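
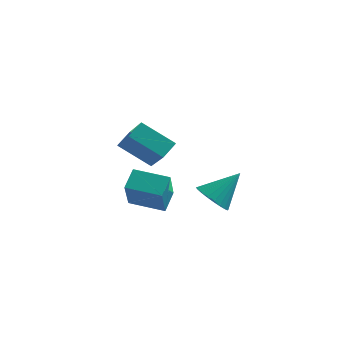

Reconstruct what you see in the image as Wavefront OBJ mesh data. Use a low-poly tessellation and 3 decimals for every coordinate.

v 2.423 -0.003 -4.015
v 3.098 -0.062 -4.545
v 3.397 0.803 -2.865
v 2.966 0.232 -4.64
v 2.751 0.49 -4.639
v 2.487 0.673 -4.543
v 2.213 0.753 -4.367
v 1.97 0.718 -4.138
v 1.797 0.573 -3.889
v 1.719 0.341 -3.66
v 1.748 0.056 -3.485
v 1.88 -0.238 -3.391
v 2.094 -0.496 -3.392
v 2.359 -0.679 -3.488
v 2.633 -0.759 -3.664
v 2.875 -0.724 -3.893
v 3.049 -0.579 -4.142
v 3.127 -0.347 -4.371
v -0.841 -2.343 0.107
v -0.062 -3.59 1.491
v -0.509 -1.678 0.519
v 0.27 -2.925 1.904
v 0.53 -2.475 -0.784
v 1.309 -3.722 0.601
v 0.862 -1.81 -0.371
v 1.641 -3.057 1.013
v -0.62 -2.192 -2.375
v -0.493 -1.31 -1.86
v -0.704 -1.303 -3.879
v -0.576 -0.42 -3.364
v 0.916 -2.32 -2.536
v 1.044 -1.437 -2.021
v 0.833 -1.43 -4.04
v 0.96 -0.548 -3.525
f 2 1 4
f 2 4 3
f 4 1 5
f 4 5 3
f 5 1 6
f 5 6 3
f 6 1 7
f 6 7 3
f 7 1 8
f 7 8 3
f 8 1 9
f 8 9 3
f 9 1 10
f 9 10 3
f 10 1 11
f 10 11 3
f 11 1 12
f 11 12 3
f 12 1 13
f 12 13 3
f 13 1 14
f 13 14 3
f 14 1 15
f 14 15 3
f 15 1 16
f 15 16 3
f 16 1 17
f 16 17 3
f 17 1 18
f 17 18 3
f 18 1 2
f 18 2 3
f 20 22 19
f 23 20 19
f 19 22 21
f 21 23 19
f 20 26 22
f 24 20 23
f 24 26 20
f 22 26 21
f 25 23 21
f 21 26 25
f 25 24 23
f 26 24 25
f 28 30 27
f 31 28 27
f 27 30 29
f 29 31 27
f 28 34 30
f 32 28 31
f 32 34 28
f 30 34 29
f 33 31 29
f 29 34 33
f 33 32 31
f 34 32 33



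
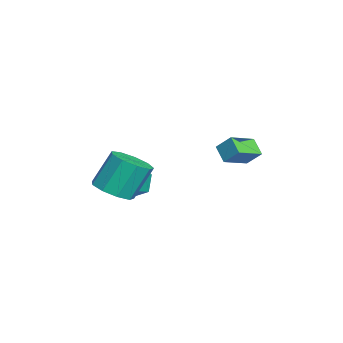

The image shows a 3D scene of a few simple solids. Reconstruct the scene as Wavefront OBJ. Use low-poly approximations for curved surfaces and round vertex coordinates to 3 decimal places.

v 2.179 -3.974 -3.057
v 3.212 -3.774 -2.931
v 2.834 -2.886 -1.237
v 1.801 -3.086 -1.363
v 2.896 -3.228 -3.288
v 2.518 -2.34 -1.594
v 2.244 -3.031 -3.537
v 1.866 -2.143 -1.842
v 1.562 -3.275 -3.561
v 1.184 -2.387 -1.867
v 1.168 -3.846 -3.35
v 0.79 -2.958 -1.655
v 1.248 -4.477 -3.001
v 0.87 -3.589 -1.307
v 1.763 -4.873 -2.679
v 1.385 -3.985 -0.985
v 2.473 -4.848 -2.534
v 2.095 -3.96 -0.839
v 3.045 -4.414 -2.634
v 2.667 -3.526 -0.939
v -0.482 -2.72 -4.305
v 0.536 -2.352 -3.999
v -0.416 -3.988 -3.001
v 0.602 -3.62 -2.695
v -0.306 -2.981 -2.512
v -0.347 -2.197 -3.319
v 0.467 -4.143 -3.681
v 0.426 -3.359 -4.488
v 1.122 -3.231 -3.613
v 0.645 -2.513 -2.891
v -0.525 -3.827 -4.109
v -1.002 -3.109 -3.387
v 1.903 0.583 -0.542
v 2.235 1.215 0.187
v 1.017 1.659 -1.07
v 1.349 2.29 -0.342
v 2.631 0.89 -1.138
v 2.963 1.521 -0.41
v 1.745 1.965 -1.667
v 2.077 2.597 -0.938
f 2 1 5
f 2 5 3
f 3 5 6
f 3 6 4
f 5 1 7
f 5 7 6
f 6 7 8
f 6 8 4
f 7 1 9
f 7 9 8
f 8 9 10
f 8 10 4
f 9 1 11
f 9 11 10
f 10 11 12
f 10 12 4
f 11 1 13
f 11 13 12
f 12 13 14
f 12 14 4
f 13 1 15
f 13 15 14
f 14 15 16
f 14 16 4
f 15 1 17
f 15 17 16
f 16 17 18
f 16 18 4
f 17 1 19
f 17 19 18
f 18 19 20
f 18 20 4
f 19 1 2
f 19 2 20
f 20 2 3
f 20 3 4
f 21 32 26
f 21 26 22
f 21 22 28
f 21 28 31
f 21 31 32
f 22 26 30
f 26 32 25
f 32 31 23
f 31 28 27
f 28 22 29
f 24 30 25
f 24 25 23
f 24 23 27
f 24 27 29
f 24 29 30
f 25 30 26
f 23 25 32
f 27 23 31
f 29 27 28
f 30 29 22
f 34 36 33
f 37 34 33
f 33 36 35
f 35 37 33
f 34 40 36
f 38 34 37
f 38 40 34
f 36 40 35
f 39 37 35
f 35 40 39
f 39 38 37
f 40 38 39



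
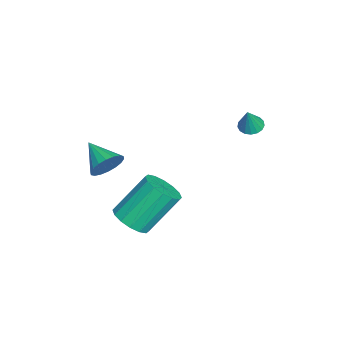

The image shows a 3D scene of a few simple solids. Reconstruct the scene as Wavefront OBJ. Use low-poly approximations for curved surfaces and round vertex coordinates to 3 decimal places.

v -3.701 1.842 1.593
v -3.213 1.884 1.393
v -3.259 1.718 2.647
v -3.276 2.123 1.448
v -3.437 2.298 1.536
v -3.658 2.369 1.637
v -3.89 2.319 1.729
v -4.078 2.16 1.789
v -4.18 1.928 1.804
v -4.172 1.677 1.771
v -4.057 1.463 1.697
v -3.86 1.337 1.6
v -3.627 1.326 1.5
v -3.411 1.434 1.422
v -3.261 1.635 1.383
v 0.756 -3.151 2.173
v 1.139 -3.132 2.794
v -0.136 -3.969 2.747
v 0.933 -2.883 2.828
v 0.692 -2.687 2.732
v 0.464 -2.583 2.526
v 0.293 -2.592 2.249
v 0.215 -2.711 1.957
v 0.244 -2.918 1.708
v 0.374 -3.171 1.551
v 0.58 -3.42 1.517
v 0.821 -3.615 1.613
v 1.049 -3.719 1.82
v 1.219 -3.71 2.096
v 1.298 -3.591 2.388
v 1.269 -3.384 2.637
v 1.295 -2.238 -0.464
v 1.941 -2.519 -0.008
v 1.352 -1.363 1.54
v 0.705 -1.082 1.084
v 2.093 -2.167 -0.213
v 1.504 -1.011 1.335
v 2.031 -1.834 -0.486
v 1.442 -0.678 1.062
v 1.771 -1.609 -0.752
v 1.182 -0.453 0.796
v 1.384 -1.553 -0.942
v 0.795 -0.397 0.606
v 0.973 -1.68 -1.003
v 0.384 -0.524 0.545
v 0.648 -1.957 -0.92
v 0.059 -0.801 0.628
v 0.496 -2.309 -0.715
v -0.093 -1.153 0.833
v 0.558 -2.642 -0.442
v -0.031 -1.486 1.106
v 0.818 -2.867 -0.176
v 0.229 -1.711 1.372
v 1.205 -2.923 0.014
v 0.616 -1.767 1.562
v 1.616 -2.796 0.075
v 1.027 -1.64 1.623
f 2 1 4
f 2 4 3
f 4 1 5
f 4 5 3
f 5 1 6
f 5 6 3
f 6 1 7
f 6 7 3
f 7 1 8
f 7 8 3
f 8 1 9
f 8 9 3
f 9 1 10
f 9 10 3
f 10 1 11
f 10 11 3
f 11 1 12
f 11 12 3
f 12 1 13
f 12 13 3
f 13 1 14
f 13 14 3
f 14 1 15
f 14 15 3
f 15 1 2
f 15 2 3
f 17 16 19
f 17 19 18
f 19 16 20
f 19 20 18
f 20 16 21
f 20 21 18
f 21 16 22
f 21 22 18
f 22 16 23
f 22 23 18
f 23 16 24
f 23 24 18
f 24 16 25
f 24 25 18
f 25 16 26
f 25 26 18
f 26 16 27
f 26 27 18
f 27 16 28
f 27 28 18
f 28 16 29
f 28 29 18
f 29 16 30
f 29 30 18
f 30 16 31
f 30 31 18
f 31 16 17
f 31 17 18
f 33 32 36
f 33 36 34
f 34 36 37
f 34 37 35
f 36 32 38
f 36 38 37
f 37 38 39
f 37 39 35
f 38 32 40
f 38 40 39
f 39 40 41
f 39 41 35
f 40 32 42
f 40 42 41
f 41 42 43
f 41 43 35
f 42 32 44
f 42 44 43
f 43 44 45
f 43 45 35
f 44 32 46
f 44 46 45
f 45 46 47
f 45 47 35
f 46 32 48
f 46 48 47
f 47 48 49
f 47 49 35
f 48 32 50
f 48 50 49
f 49 50 51
f 49 51 35
f 50 32 52
f 50 52 51
f 51 52 53
f 51 53 35
f 52 32 54
f 52 54 53
f 53 54 55
f 53 55 35
f 54 32 56
f 54 56 55
f 55 56 57
f 55 57 35
f 56 32 33
f 56 33 57
f 57 33 34
f 57 34 35



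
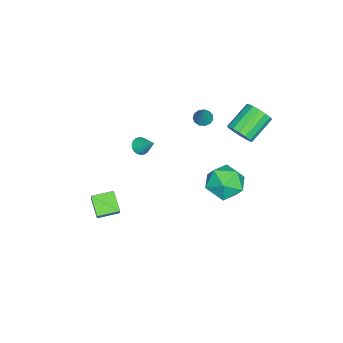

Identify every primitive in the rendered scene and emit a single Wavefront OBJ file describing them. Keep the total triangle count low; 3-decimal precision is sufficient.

v -1.997 3.448 2.733
v -1.419 3.952 3.165
v -2.846 4.716 4.179
v -3.423 4.212 3.747
v -1.544 4.199 2.803
v -2.971 4.964 3.818
v -1.791 4.245 2.422
v -3.217 5.009 3.437
v -2.092 4.077 2.125
v -3.518 4.841 3.14
v -2.368 3.741 1.99
v -3.794 4.505 3.005
v -2.544 3.326 2.055
v -3.971 4.09 3.07
v -2.574 2.944 2.301
v -4.001 3.708 3.315
v -2.449 2.696 2.662
v -3.876 3.461 3.677
v -2.203 2.651 3.043
v -3.629 3.415 4.058
v -1.902 2.819 3.34
v -3.328 3.583 4.355
v -1.626 3.155 3.475
v -3.052 3.919 4.49
v -1.449 3.57 3.41
v -2.876 4.334 4.425
v 1.485 -1.304 3.451
v 1.755 -1.733 3.753
v 1.935 -0.376 4.369
v 1.93 -1.663 3.596
v 2.028 -1.531 3.414
v 2.032 -1.359 3.238
v 1.942 -1.178 3.1
v 1.772 -1.019 3.022
v 1.553 -0.909 3.018
v 1.322 -0.867 3.09
v 1.119 -0.901 3.223
v 0.979 -1.004 3.397
v 0.927 -1.159 3.579
v 0.971 -1.34 3.74
v 1.104 -1.514 3.85
v 1.303 -1.651 3.892
v 1.533 -1.729 3.857
v 1.911 -3.868 -3.647
v 1.012 -4.533 -2.788
v 1.234 -2.725 -3.472
v 0.335 -3.39 -2.613
v 2.685 -3.57 -2.607
v 1.786 -4.235 -1.748
v 2.008 -2.427 -2.432
v 1.109 -3.092 -1.573
v 2.437 4.506 3.652
v 3.007 5.005 2.643
v 2.173 2.755 2.637
v 2.743 3.254 1.628
v 3.41 3.004 2.669
v 3.573 4.086 3.297
v 1.607 3.674 1.983
v 1.77 4.756 2.611
v 2.494 4.491 1.612
v 3.608 4.077 2.035
v 1.572 3.683 3.245
v 2.686 3.269 3.668
v -2.845 1.047 2.846
v -2.333 0.975 2.562
v -2.095 1.233 4.154
v -2.399 1.301 2.554
v -2.607 1.546 2.638
v -2.891 1.633 2.789
v -3.16 1.534 2.957
v -3.329 1.28 3.09
v -3.344 0.953 3.145
v -3.201 0.655 3.105
v -2.945 0.482 2.983
v -2.657 0.489 2.817
v -2.429 0.672 2.66
f 2 1 5
f 2 5 3
f 3 5 6
f 3 6 4
f 5 1 7
f 5 7 6
f 6 7 8
f 6 8 4
f 7 1 9
f 7 9 8
f 8 9 10
f 8 10 4
f 9 1 11
f 9 11 10
f 10 11 12
f 10 12 4
f 11 1 13
f 11 13 12
f 12 13 14
f 12 14 4
f 13 1 15
f 13 15 14
f 14 15 16
f 14 16 4
f 15 1 17
f 15 17 16
f 16 17 18
f 16 18 4
f 17 1 19
f 17 19 18
f 18 19 20
f 18 20 4
f 19 1 21
f 19 21 20
f 20 21 22
f 20 22 4
f 21 1 23
f 21 23 22
f 22 23 24
f 22 24 4
f 23 1 25
f 23 25 24
f 24 25 26
f 24 26 4
f 25 1 2
f 25 2 26
f 26 2 3
f 26 3 4
f 28 27 30
f 28 30 29
f 30 27 31
f 30 31 29
f 31 27 32
f 31 32 29
f 32 27 33
f 32 33 29
f 33 27 34
f 33 34 29
f 34 27 35
f 34 35 29
f 35 27 36
f 35 36 29
f 36 27 37
f 36 37 29
f 37 27 38
f 37 38 29
f 38 27 39
f 38 39 29
f 39 27 40
f 39 40 29
f 40 27 41
f 40 41 29
f 41 27 42
f 41 42 29
f 42 27 43
f 42 43 29
f 43 27 28
f 43 28 29
f 45 47 44
f 48 45 44
f 44 47 46
f 46 48 44
f 45 51 47
f 49 45 48
f 49 51 45
f 47 51 46
f 50 48 46
f 46 51 50
f 50 49 48
f 51 49 50
f 52 63 57
f 52 57 53
f 52 53 59
f 52 59 62
f 52 62 63
f 53 57 61
f 57 63 56
f 63 62 54
f 62 59 58
f 59 53 60
f 55 61 56
f 55 56 54
f 55 54 58
f 55 58 60
f 55 60 61
f 56 61 57
f 54 56 63
f 58 54 62
f 60 58 59
f 61 60 53
f 65 64 67
f 65 67 66
f 67 64 68
f 67 68 66
f 68 64 69
f 68 69 66
f 69 64 70
f 69 70 66
f 70 64 71
f 70 71 66
f 71 64 72
f 71 72 66
f 72 64 73
f 72 73 66
f 73 64 74
f 73 74 66
f 74 64 75
f 74 75 66
f 75 64 76
f 75 76 66
f 76 64 65
f 76 65 66



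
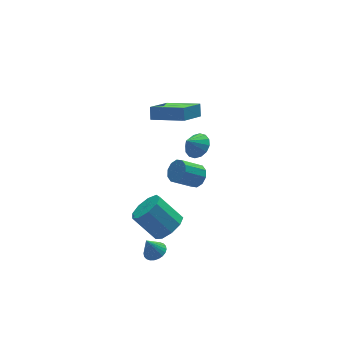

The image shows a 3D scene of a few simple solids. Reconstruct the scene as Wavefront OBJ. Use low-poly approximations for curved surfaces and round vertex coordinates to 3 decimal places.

v -1.086 1.429 3.567
v -0.889 1.903 4.232
v 0.406 2.351 2.467
v 0.603 2.825 3.132
v 0.297 -0.045 4.208
v 0.494 0.429 4.873
v 1.789 0.877 3.108
v 1.986 1.351 3.773
v 1.177 0.06 -1.632
v 1.627 -0.179 -1.041
v 0.373 -0.059 -0.038
v -0.077 0.18 -0.628
v 1.654 0.302 -1.064
v 0.401 0.422 -0.061
v 1.499 0.69 -1.304
v 0.246 0.81 -0.301
v 1.221 0.838 -1.669
v -0.032 0.958 -0.666
v 0.926 0.689 -2.02
v -0.327 0.808 -1.016
v 0.727 0.299 -2.222
v -0.527 0.419 -1.219
v 0.699 -0.182 -2.199
v -0.554 -0.062 -1.196
v 0.854 -0.57 -1.959
v -0.399 -0.45 -0.956
v 1.132 -0.718 -1.594
v -0.121 -0.598 -0.591
v 1.427 -0.568 -1.244
v 0.174 -0.449 -0.24
v 2.436 2.531 -1.589
v 2.906 3.153 -1.16
v 1.684 2.509 -0.731
v 2.605 3.388 -1.418
v 2.259 3.393 -1.722
v 1.96 3.167 -1.99
v 1.788 2.771 -2.15
v 1.79 2.31 -2.16
v 1.965 1.909 -2.017
v 2.266 1.674 -1.759
v 2.612 1.669 -1.455
v 2.911 1.895 -1.187
v 3.083 2.291 -1.027
v 3.081 2.751 -1.017
v -1.378 -1.519 -3.875
v -0.99 -2.169 -3.119
v -1.934 -1.091 -1.709
v -2.322 -0.441 -2.465
v -0.527 -1.614 -3.233
v -1.471 -0.536 -1.823
v -0.462 -1.014 -3.648
v -1.406 0.063 -2.238
v -0.826 -0.651 -4.169
v -1.77 0.427 -2.759
v -1.448 -0.693 -4.552
v -2.392 0.384 -3.142
v -2.037 -1.122 -4.619
v -2.981 -0.045 -3.209
v -2.318 -1.737 -4.337
v -3.262 -0.659 -2.927
v -2.159 -2.249 -3.84
v -3.103 -1.172 -2.43
v -1.635 -2.42 -3.358
v -2.579 -1.342 -1.948
v -2.938 -2.946 -3.965
v -2.306 -2.749 -3.736
v -3.402 -2.794 -2.815
v -2.413 -2.509 -3.811
v -2.6 -2.335 -3.91
v -2.838 -2.255 -4.016
v -3.092 -2.28 -4.115
v -3.322 -2.406 -4.192
v -3.493 -2.615 -4.233
v -3.58 -2.873 -4.234
v -3.569 -3.143 -4.194
v -3.462 -3.383 -4.119
v -3.275 -3.557 -4.021
v -3.037 -3.637 -3.914
v -2.784 -3.612 -3.815
v -2.554 -3.486 -3.739
v -2.383 -3.278 -3.697
v -2.296 -3.019 -3.696
f 2 4 1
f 5 2 1
f 1 4 3
f 3 5 1
f 2 8 4
f 6 2 5
f 6 8 2
f 4 8 3
f 7 5 3
f 3 8 7
f 7 6 5
f 8 6 7
f 10 9 13
f 10 13 11
f 11 13 14
f 11 14 12
f 13 9 15
f 13 15 14
f 14 15 16
f 14 16 12
f 15 9 17
f 15 17 16
f 16 17 18
f 16 18 12
f 17 9 19
f 17 19 18
f 18 19 20
f 18 20 12
f 19 9 21
f 19 21 20
f 20 21 22
f 20 22 12
f 21 9 23
f 21 23 22
f 22 23 24
f 22 24 12
f 23 9 25
f 23 25 24
f 24 25 26
f 24 26 12
f 25 9 27
f 25 27 26
f 26 27 28
f 26 28 12
f 27 9 29
f 27 29 28
f 28 29 30
f 28 30 12
f 29 9 10
f 29 10 30
f 30 10 11
f 30 11 12
f 32 31 34
f 32 34 33
f 34 31 35
f 34 35 33
f 35 31 36
f 35 36 33
f 36 31 37
f 36 37 33
f 37 31 38
f 37 38 33
f 38 31 39
f 38 39 33
f 39 31 40
f 39 40 33
f 40 31 41
f 40 41 33
f 41 31 42
f 41 42 33
f 42 31 43
f 42 43 33
f 43 31 44
f 43 44 33
f 44 31 32
f 44 32 33
f 46 45 49
f 46 49 47
f 47 49 50
f 47 50 48
f 49 45 51
f 49 51 50
f 50 51 52
f 50 52 48
f 51 45 53
f 51 53 52
f 52 53 54
f 52 54 48
f 53 45 55
f 53 55 54
f 54 55 56
f 54 56 48
f 55 45 57
f 55 57 56
f 56 57 58
f 56 58 48
f 57 45 59
f 57 59 58
f 58 59 60
f 58 60 48
f 59 45 61
f 59 61 60
f 60 61 62
f 60 62 48
f 61 45 63
f 61 63 62
f 62 63 64
f 62 64 48
f 63 45 46
f 63 46 64
f 64 46 47
f 64 47 48
f 66 65 68
f 66 68 67
f 68 65 69
f 68 69 67
f 69 65 70
f 69 70 67
f 70 65 71
f 70 71 67
f 71 65 72
f 71 72 67
f 72 65 73
f 72 73 67
f 73 65 74
f 73 74 67
f 74 65 75
f 74 75 67
f 75 65 76
f 75 76 67
f 76 65 77
f 76 77 67
f 77 65 78
f 77 78 67
f 78 65 79
f 78 79 67
f 79 65 80
f 79 80 67
f 80 65 81
f 80 81 67
f 81 65 82
f 81 82 67
f 82 65 66
f 82 66 67



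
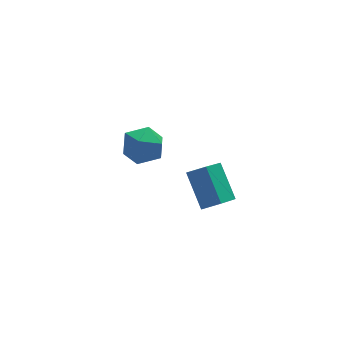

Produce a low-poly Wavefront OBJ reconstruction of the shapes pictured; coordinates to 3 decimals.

v -0.48 -1.735 -4.151
v -0.574 -0.111 -2.791
v 0.692 -0.768 -5.225
v 0.598 0.856 -3.865
v 0.342 -2.136 -3.615
v 0.248 -0.512 -2.255
v 1.514 -1.169 -4.689
v 1.42 0.455 -3.329
v -3.871 -0.759 1.091
v -2.98 -0.4 1.654
v -3.46 -2.46 1.526
v -2.569 -2.101 2.089
v -3.593 -1.886 2.471
v -3.847 -0.834 2.203
v -2.593 -2.026 0.977
v -2.847 -0.974 0.709
v -2.189 -1.183 1.584
v -2.807 -1.096 2.508
v -3.633 -1.764 0.672
v -4.251 -1.677 1.596
f 2 4 1
f 5 2 1
f 1 4 3
f 3 5 1
f 2 8 4
f 6 2 5
f 6 8 2
f 4 8 3
f 7 5 3
f 3 8 7
f 7 6 5
f 8 6 7
f 9 20 14
f 9 14 10
f 9 10 16
f 9 16 19
f 9 19 20
f 10 14 18
f 14 20 13
f 20 19 11
f 19 16 15
f 16 10 17
f 12 18 13
f 12 13 11
f 12 11 15
f 12 15 17
f 12 17 18
f 13 18 14
f 11 13 20
f 15 11 19
f 17 15 16
f 18 17 10



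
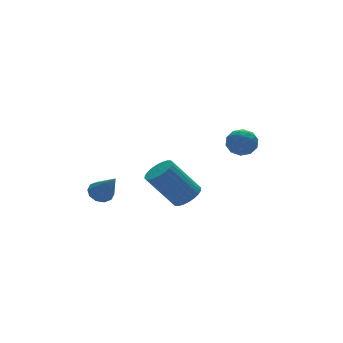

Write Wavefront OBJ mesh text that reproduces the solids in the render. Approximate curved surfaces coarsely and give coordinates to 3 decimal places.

v 0.886 -2.353 -0.98
v 1.371 -2.532 -0.586
v 0.44 -2.025 0.793
v -0.046 -1.847 0.4
v 1.432 -2.29 -0.634
v 0.501 -1.783 0.746
v 1.41 -2.058 -0.734
v 0.479 -1.552 0.645
v 1.308 -1.871 -0.872
v 0.377 -1.365 0.508
v 1.142 -1.758 -1.026
v 0.21 -1.251 0.354
v 0.936 -1.735 -1.173
v 0.005 -1.228 0.207
v 0.723 -1.806 -1.291
v -0.208 -1.299 0.089
v 0.535 -1.961 -1.361
v -0.396 -1.454 0.019
v 0.4 -2.175 -1.373
v -0.531 -1.668 0.006
v 0.339 -2.417 -1.326
v -0.592 -1.91 0.054
v 0.361 -2.648 -1.225
v -0.57 -2.142 0.154
v 0.463 -2.835 -1.088
v -0.468 -2.329 0.292
v 0.63 -2.949 -0.934
v -0.302 -2.442 0.446
v 0.835 -2.972 -0.787
v -0.096 -2.465 0.593
v 1.048 -2.901 -0.669
v 0.117 -2.394 0.711
v 1.236 -2.746 -0.599
v 0.305 -2.239 0.781
v -1.688 -0.403 -0.969
v -1.325 -0.105 -0.722
v -1.612 -1.437 0.169
v -1.621 -0.011 -0.618
v -1.942 -0.067 -0.647
v -2.166 -0.251 -0.8
v -2.208 -0.493 -1.017
v -2.05 -0.7 -1.216
v -1.754 -0.794 -1.32
v -1.433 -0.738 -1.291
v -1.209 -0.554 -1.138
v -1.168 -0.312 -0.921
v 3.215 -1.514 1.348
v 3.834 -1.727 1.448
v 3.006 -2.393 0.772
v 3.625 -2.606 0.872
v 3.197 -2.585 1.377
v 3.326 -2.042 1.733
v 3.514 -2.078 0.487
v 3.643 -1.535 0.843
v 4.019 -2.075 0.916
v 3.823 -2.389 1.465
v 3.017 -1.731 0.755
v 2.821 -2.045 1.304
v 3.543 -1.543 1.449
v 3.297 -2.577 0.771
v 3.045 -2.565 1.068
v 3.409 -2.69 1.127
v 3.244 -1.728 1.616
v 3.608 -1.854 1.675
v 3.233 -2.358 1.633
v 3.232 -2.266 0.545
v 3.596 -2.392 0.604
v 3.431 -1.43 1.093
v 3.795 -1.555 1.152
v 3.607 -1.762 0.587
v 4.016 -1.873 1.195
v 3.893 -2.39 0.856
v 3.827 -2.08 0.63
v 3.903 -1.76 0.839
v 3.9 -2.058 1.518
v 3.777 -2.574 1.179
v 3.526 -2.562 1.476
v 3.602 -2.243 1.685
v 4.009 -2.262 1.205
v 3.063 -1.546 1.041
v 2.94 -2.062 0.702
v 3.238 -1.877 0.535
v 3.314 -1.558 0.744
v 2.947 -1.73 1.364
v 2.824 -2.247 1.025
v 2.937 -2.36 1.381
v 3.013 -2.04 1.59
v 2.831 -1.858 1.015
f 2 1 5
f 2 5 3
f 3 5 6
f 3 6 4
f 5 1 7
f 5 7 6
f 6 7 8
f 6 8 4
f 7 1 9
f 7 9 8
f 8 9 10
f 8 10 4
f 9 1 11
f 9 11 10
f 10 11 12
f 10 12 4
f 11 1 13
f 11 13 12
f 12 13 14
f 12 14 4
f 13 1 15
f 13 15 14
f 14 15 16
f 14 16 4
f 15 1 17
f 15 17 16
f 16 17 18
f 16 18 4
f 17 1 19
f 17 19 18
f 18 19 20
f 18 20 4
f 19 1 21
f 19 21 20
f 20 21 22
f 20 22 4
f 21 1 23
f 21 23 22
f 22 23 24
f 22 24 4
f 23 1 25
f 23 25 24
f 24 25 26
f 24 26 4
f 25 1 27
f 25 27 26
f 26 27 28
f 26 28 4
f 27 1 29
f 27 29 28
f 28 29 30
f 28 30 4
f 29 1 31
f 29 31 30
f 30 31 32
f 30 32 4
f 31 1 33
f 31 33 32
f 32 33 34
f 32 34 4
f 33 1 2
f 33 2 34
f 34 2 3
f 34 3 4
f 36 35 38
f 36 38 37
f 38 35 39
f 38 39 37
f 39 35 40
f 39 40 37
f 40 35 41
f 40 41 37
f 41 35 42
f 41 42 37
f 42 35 43
f 42 43 37
f 43 35 44
f 43 44 37
f 44 35 45
f 44 45 37
f 45 35 46
f 45 46 37
f 46 35 36
f 46 36 37
f 47 84 63
f 84 58 87
f 63 87 52
f 84 87 63
f 47 63 59
f 63 52 64
f 59 64 48
f 63 64 59
f 47 59 68
f 59 48 69
f 68 69 54
f 59 69 68
f 47 68 80
f 68 54 83
f 80 83 57
f 68 83 80
f 47 80 84
f 80 57 88
f 84 88 58
f 80 88 84
f 48 64 75
f 64 52 78
f 75 78 56
f 64 78 75
f 52 87 65
f 87 58 86
f 65 86 51
f 87 86 65
f 58 88 85
f 88 57 81
f 85 81 49
f 88 81 85
f 57 83 82
f 83 54 70
f 82 70 53
f 83 70 82
f 54 69 74
f 69 48 71
f 74 71 55
f 69 71 74
f 50 76 62
f 76 56 77
f 62 77 51
f 76 77 62
f 50 62 60
f 62 51 61
f 60 61 49
f 62 61 60
f 50 60 67
f 60 49 66
f 67 66 53
f 60 66 67
f 50 67 72
f 67 53 73
f 72 73 55
f 67 73 72
f 50 72 76
f 72 55 79
f 76 79 56
f 72 79 76
f 51 77 65
f 77 56 78
f 65 78 52
f 77 78 65
f 49 61 85
f 61 51 86
f 85 86 58
f 61 86 85
f 53 66 82
f 66 49 81
f 82 81 57
f 66 81 82
f 55 73 74
f 73 53 70
f 74 70 54
f 73 70 74
f 56 79 75
f 79 55 71
f 75 71 48
f 79 71 75



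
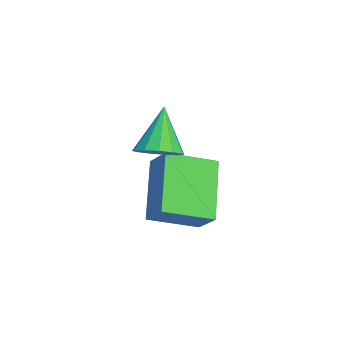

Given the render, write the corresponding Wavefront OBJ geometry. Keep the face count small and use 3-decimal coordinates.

v 1.362 -0.6 1.223
v 2.035 -0.235 1.786
v 1.013 0.761 0.757
v 1.686 1.126 1.32
v 2.694 -0.766 -0.26
v 3.367 -0.401 0.303
v 2.345 0.595 -0.726
v 3.018 0.96 -0.163
v 2.923 -0.459 2.144
v 3.393 -0.813 2.419
v 2.277 -0.281 3.476
v 3.507 -0.465 2.428
v 3.436 -0.115 2.347
v 3.201 0.126 2.201
v 2.878 0.181 2.038
v 2.569 0.033 1.908
v 2.373 -0.271 1.853
v 2.351 -0.635 1.891
v 2.51 -0.942 2.009
v 2.8 -1.097 2.17
v 3.13 -1.048 2.323
f 2 4 1
f 5 2 1
f 1 4 3
f 3 5 1
f 2 8 4
f 6 2 5
f 6 8 2
f 4 8 3
f 7 5 3
f 3 8 7
f 7 6 5
f 8 6 7
f 10 9 12
f 10 12 11
f 12 9 13
f 12 13 11
f 13 9 14
f 13 14 11
f 14 9 15
f 14 15 11
f 15 9 16
f 15 16 11
f 16 9 17
f 16 17 11
f 17 9 18
f 17 18 11
f 18 9 19
f 18 19 11
f 19 9 20
f 19 20 11
f 20 9 21
f 20 21 11
f 21 9 10
f 21 10 11



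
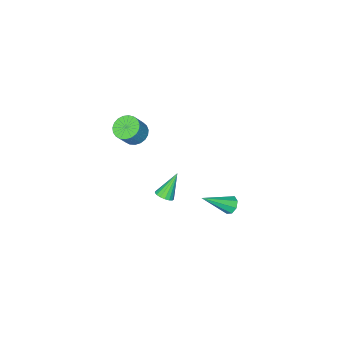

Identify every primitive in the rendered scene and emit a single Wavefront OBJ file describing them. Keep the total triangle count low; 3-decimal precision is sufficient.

v -2.607 4.151 -4.225
v -2.249 4.656 -4.389
v -0.993 3.409 -2.995
v -2.517 4.739 -3.987
v -2.838 4.477 -3.725
v -3.023 4.024 -3.755
v -2.964 3.646 -4.061
v -2.696 3.564 -4.463
v -2.375 3.825 -4.725
v -2.19 4.278 -4.694
v 1.859 0.954 3.277
v 2.488 1.227 2.828
v 3.21 1.319 3.893
v 2.581 1.046 4.343
v 2.329 1.517 2.911
v 3.05 1.609 3.976
v 2.089 1.71 3.057
v 2.81 1.802 4.122
v 1.808 1.772 3.241
v 2.53 1.864 4.307
v 1.537 1.692 3.432
v 2.258 1.784 4.497
v 1.321 1.485 3.595
v 2.043 1.577 4.661
v 1.199 1.186 3.704
v 1.92 1.278 4.77
v 1.19 0.847 3.739
v 1.912 0.939 4.805
v 1.298 0.526 3.694
v 2.019 0.618 4.76
v 1.502 0.28 3.577
v 2.223 0.372 4.643
v 1.768 0.15 3.408
v 2.489 0.242 4.474
v 2.05 0.159 3.217
v 2.771 0.251 4.282
v 2.299 0.305 3.036
v 3.02 0.397 4.101
v 2.472 0.564 2.896
v 3.193 0.656 3.962
v 2.539 0.89 2.823
v 3.26 0.982 3.888
v 1.679 3.227 -1.029
v 2.063 2.866 -0.764
v 0.661 3.173 0.369
v 2.15 3.124 -0.69
v 2.13 3.406 -0.694
v 2.006 3.646 -0.775
v 1.807 3.791 -0.914
v 1.579 3.806 -1.079
v 1.374 3.689 -1.233
v 1.238 3.465 -1.341
v 1.203 3.187 -1.376
v 1.278 2.918 -1.333
v 1.444 2.72 -1.219
v 1.664 2.638 -1.063
v 1.887 2.691 -0.898
f 2 1 4
f 2 4 3
f 4 1 5
f 4 5 3
f 5 1 6
f 5 6 3
f 6 1 7
f 6 7 3
f 7 1 8
f 7 8 3
f 8 1 9
f 8 9 3
f 9 1 10
f 9 10 3
f 10 1 2
f 10 2 3
f 12 11 15
f 12 15 13
f 13 15 16
f 13 16 14
f 15 11 17
f 15 17 16
f 16 17 18
f 16 18 14
f 17 11 19
f 17 19 18
f 18 19 20
f 18 20 14
f 19 11 21
f 19 21 20
f 20 21 22
f 20 22 14
f 21 11 23
f 21 23 22
f 22 23 24
f 22 24 14
f 23 11 25
f 23 25 24
f 24 25 26
f 24 26 14
f 25 11 27
f 25 27 26
f 26 27 28
f 26 28 14
f 27 11 29
f 27 29 28
f 28 29 30
f 28 30 14
f 29 11 31
f 29 31 30
f 30 31 32
f 30 32 14
f 31 11 33
f 31 33 32
f 32 33 34
f 32 34 14
f 33 11 35
f 33 35 34
f 34 35 36
f 34 36 14
f 35 11 37
f 35 37 36
f 36 37 38
f 36 38 14
f 37 11 39
f 37 39 38
f 38 39 40
f 38 40 14
f 39 11 41
f 39 41 40
f 40 41 42
f 40 42 14
f 41 11 12
f 41 12 42
f 42 12 13
f 42 13 14
f 44 43 46
f 44 46 45
f 46 43 47
f 46 47 45
f 47 43 48
f 47 48 45
f 48 43 49
f 48 49 45
f 49 43 50
f 49 50 45
f 50 43 51
f 50 51 45
f 51 43 52
f 51 52 45
f 52 43 53
f 52 53 45
f 53 43 54
f 53 54 45
f 54 43 55
f 54 55 45
f 55 43 56
f 55 56 45
f 56 43 57
f 56 57 45
f 57 43 44
f 57 44 45



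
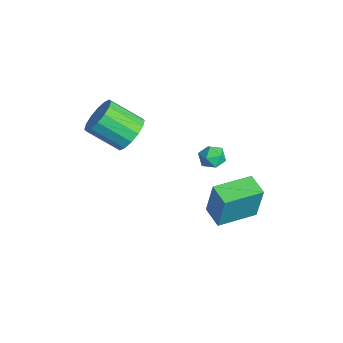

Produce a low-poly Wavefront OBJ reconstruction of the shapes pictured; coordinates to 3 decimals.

v 1.757 0.895 -4.359
v 2.088 1.122 -2.226
v 1.34 3.039 -4.522
v 1.671 3.266 -2.39
v 2.969 1.114 -4.57
v 3.3 1.341 -2.438
v 2.552 3.258 -4.734
v 2.883 3.485 -2.601
v 3.403 0.902 1.647
v 4.088 1.078 1.806
v 3.532 -0.118 2.214
v 4.217 0.058 2.373
v 3.669 0.419 2.683
v 3.589 1.049 2.332
v 4.031 -0.089 1.688
v 3.951 0.541 1.337
v 4.476 0.465 1.832
v 4.253 0.779 2.447
v 3.367 0.181 1.573
v 3.144 0.495 2.188
v 0.308 -2.466 1.342
v 1.208 -3.041 1.268
v 0.392 -4.468 2.425
v -0.508 -3.894 2.498
v 1.279 -2.72 1.714
v 0.463 -4.147 2.87
v 1.089 -2.331 2.06
v 0.273 -3.758 3.217
v 0.691 -1.979 2.214
v -0.125 -3.406 3.37
v 0.19 -1.757 2.134
v -0.626 -3.184 3.29
v -0.28 -1.725 1.842
v -1.096 -3.152 2.998
v -0.592 -1.892 1.415
v -1.408 -3.319 2.572
v -0.663 -2.213 0.97
v -1.479 -3.64 2.126
v -0.473 -2.602 0.623
v -1.289 -4.029 1.78
v -0.075 -2.954 0.47
v -0.891 -4.381 1.626
v 0.426 -3.176 0.55
v -0.39 -4.603 1.706
v 0.896 -3.208 0.842
v 0.08 -4.635 1.998
f 2 4 1
f 5 2 1
f 1 4 3
f 3 5 1
f 2 8 4
f 6 2 5
f 6 8 2
f 4 8 3
f 7 5 3
f 3 8 7
f 7 6 5
f 8 6 7
f 9 20 14
f 9 14 10
f 9 10 16
f 9 16 19
f 9 19 20
f 10 14 18
f 14 20 13
f 20 19 11
f 19 16 15
f 16 10 17
f 12 18 13
f 12 13 11
f 12 11 15
f 12 15 17
f 12 17 18
f 13 18 14
f 11 13 20
f 15 11 19
f 17 15 16
f 18 17 10
f 22 21 25
f 22 25 23
f 23 25 26
f 23 26 24
f 25 21 27
f 25 27 26
f 26 27 28
f 26 28 24
f 27 21 29
f 27 29 28
f 28 29 30
f 28 30 24
f 29 21 31
f 29 31 30
f 30 31 32
f 30 32 24
f 31 21 33
f 31 33 32
f 32 33 34
f 32 34 24
f 33 21 35
f 33 35 34
f 34 35 36
f 34 36 24
f 35 21 37
f 35 37 36
f 36 37 38
f 36 38 24
f 37 21 39
f 37 39 38
f 38 39 40
f 38 40 24
f 39 21 41
f 39 41 40
f 40 41 42
f 40 42 24
f 41 21 43
f 41 43 42
f 42 43 44
f 42 44 24
f 43 21 45
f 43 45 44
f 44 45 46
f 44 46 24
f 45 21 22
f 45 22 46
f 46 22 23
f 46 23 24



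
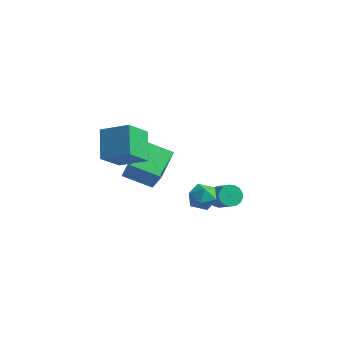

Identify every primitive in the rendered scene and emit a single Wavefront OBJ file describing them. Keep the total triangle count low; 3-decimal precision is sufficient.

v 3.135 -0.523 -2.795
v 3.528 -0.636 -3.363
v 4.558 -1.13 -2.553
v 4.165 -1.017 -1.985
v 3.607 -0.323 -3.272
v 4.636 -0.817 -2.462
v 3.577 -0.056 -3.072
v 4.607 -0.55 -2.262
v 3.446 0.104 -2.809
v 4.476 -0.39 -1.998
v 3.244 0.12 -2.542
v 4.274 -0.373 -1.732
v 3.017 -0.011 -2.333
v 4.047 -0.504 -1.523
v 2.817 -0.259 -2.23
v 3.847 -0.753 -1.42
v 2.69 -0.568 -2.257
v 3.72 -1.061 -1.447
v 2.665 -0.867 -2.407
v 3.694 -1.36 -1.596
v 2.747 -1.086 -2.645
v 3.777 -1.58 -1.835
v 2.919 -1.177 -2.919
v 3.948 -1.671 -2.108
v 3.14 -1.118 -3.163
v 4.169 -1.612 -2.353
v 3.36 -0.923 -3.324
v 4.389 -1.417 -2.514
v -3.836 0.199 -4.289
v -4.337 2.085 -3.487
v -2.279 0.941 -5.063
v -2.781 2.828 -4.261
v -2.959 -0.168 -2.879
v -3.461 1.719 -2.077
v -1.403 0.575 -3.653
v -1.904 2.461 -2.851
v -2.409 -1.911 -1.691
v -2.567 -3.343 -0.452
v -3.339 -0.688 -0.395
v -3.497 -2.121 0.843
v -0.803 -1.459 -0.963
v -0.961 -2.892 0.275
v -1.733 -0.237 0.332
v -1.891 -1.669 1.571
v 3.055 -1.797 -1.615
v 3.884 -1.975 -1.927
v 2.976 -3.145 -1.053
v 3.805 -3.323 -1.365
v 3.694 -2.732 -0.69
v 3.742 -1.899 -1.037
v 3.118 -3.221 -1.943
v 3.166 -2.388 -2.29
v 3.923 -2.856 -2.129
v 4.279 -2.553 -1.355
v 2.581 -2.567 -1.625
v 2.937 -2.264 -0.851
f 2 1 5
f 2 5 3
f 3 5 6
f 3 6 4
f 5 1 7
f 5 7 6
f 6 7 8
f 6 8 4
f 7 1 9
f 7 9 8
f 8 9 10
f 8 10 4
f 9 1 11
f 9 11 10
f 10 11 12
f 10 12 4
f 11 1 13
f 11 13 12
f 12 13 14
f 12 14 4
f 13 1 15
f 13 15 14
f 14 15 16
f 14 16 4
f 15 1 17
f 15 17 16
f 16 17 18
f 16 18 4
f 17 1 19
f 17 19 18
f 18 19 20
f 18 20 4
f 19 1 21
f 19 21 20
f 20 21 22
f 20 22 4
f 21 1 23
f 21 23 22
f 22 23 24
f 22 24 4
f 23 1 25
f 23 25 24
f 24 25 26
f 24 26 4
f 25 1 27
f 25 27 26
f 26 27 28
f 26 28 4
f 27 1 2
f 27 2 28
f 28 2 3
f 28 3 4
f 30 32 29
f 33 30 29
f 29 32 31
f 31 33 29
f 30 36 32
f 34 30 33
f 34 36 30
f 32 36 31
f 35 33 31
f 31 36 35
f 35 34 33
f 36 34 35
f 38 40 37
f 41 38 37
f 37 40 39
f 39 41 37
f 38 44 40
f 42 38 41
f 42 44 38
f 40 44 39
f 43 41 39
f 39 44 43
f 43 42 41
f 44 42 43
f 45 56 50
f 45 50 46
f 45 46 52
f 45 52 55
f 45 55 56
f 46 50 54
f 50 56 49
f 56 55 47
f 55 52 51
f 52 46 53
f 48 54 49
f 48 49 47
f 48 47 51
f 48 51 53
f 48 53 54
f 49 54 50
f 47 49 56
f 51 47 55
f 53 51 52
f 54 53 46



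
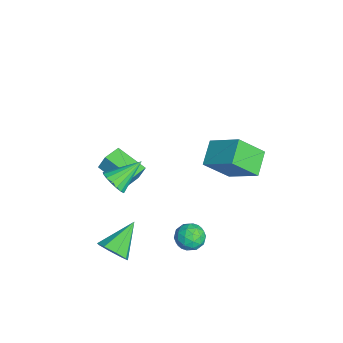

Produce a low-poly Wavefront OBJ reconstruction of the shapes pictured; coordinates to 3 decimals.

v 3.817 -2.592 -3.648
v 4.517 -1.93 -3.534
v 2.463 -1.348 -2.552
v 4.119 -1.819 -4.151
v 3.544 -2.161 -4.473
v 3.129 -2.755 -4.312
v 3.117 -3.253 -3.762
v 3.514 -3.364 -3.145
v 4.089 -3.023 -2.823
v 4.505 -2.429 -2.984
v 0.796 -2.306 -0.726
v 1.061 -2.696 -0.007
v 0.144 -0.774 0.346
v 1.387 -2.475 -0.125
v 1.578 -2.215 -0.38
v 1.59 -1.975 -0.715
v 1.42 -1.812 -1.052
v 1.107 -1.761 -1.315
v 0.723 -1.835 -1.442
v 0.356 -2.017 -1.406
v 0.089 -2.265 -1.214
v -0.015 -2.522 -0.91
v 0.066 -2.73 -0.564
v 0.315 -2.841 -0.255
v 0.674 -2.828 -0.054
v 2.564 3.585 1.134
v 2.799 2.193 2.551
v 1.282 4.078 1.832
v 1.518 2.686 3.249
v 3.702 4.934 2.271
v 3.938 3.542 3.688
v 2.421 5.427 2.969
v 2.656 4.035 4.386
v 3.103 2.142 -3.256
v 3.891 2.252 -2.847
v 3.229 0.708 -3.113
v 4.017 0.818 -2.704
v 3.262 1.072 -2.297
v 3.184 1.957 -2.385
v 3.936 1.003 -3.575
v 3.858 1.888 -3.663
v 4.405 1.548 -3.044
v 3.989 1.59 -2.254
v 3.131 1.37 -3.706
v 2.715 1.412 -2.916
v 3.486 2.323 -3.064
v 3.634 0.637 -2.896
v 3.191 0.786 -2.656
v 3.653 0.851 -2.416
v 3.071 2.15 -2.793
v 3.534 2.214 -2.553
v 3.164 1.521 -2.229
v 3.586 0.746 -3.407
v 4.049 0.81 -3.167
v 3.467 2.109 -3.544
v 3.929 2.174 -3.304
v 3.956 1.439 -3.731
v 4.251 1.973 -2.94
v 4.325 1.131 -2.855
v 4.277 1.239 -3.367
v 4.232 1.76 -3.419
v 4.006 1.999 -2.476
v 4.08 1.156 -2.391
v 3.637 1.305 -2.152
v 3.591 1.826 -2.204
v 4.309 1.585 -2.591
v 3.04 1.804 -3.569
v 3.114 0.961 -3.484
v 3.529 1.134 -3.756
v 3.483 1.655 -3.808
v 2.795 1.829 -3.105
v 2.869 0.987 -3.02
v 2.888 1.2 -2.541
v 2.843 1.721 -2.593
v 2.811 1.375 -3.369
v -3.715 -2.2 -3.154
v -3.619 -1.806 -2.186
v -2.463 -0.791 -3.852
v -2.367 -0.397 -2.884
v -2.713 -2.983 -2.936
v -2.617 -2.589 -1.968
v -1.461 -1.574 -3.634
v -1.365 -1.18 -2.666
f 2 1 4
f 2 4 3
f 4 1 5
f 4 5 3
f 5 1 6
f 5 6 3
f 6 1 7
f 6 7 3
f 7 1 8
f 7 8 3
f 8 1 9
f 8 9 3
f 9 1 10
f 9 10 3
f 10 1 2
f 10 2 3
f 12 11 14
f 12 14 13
f 14 11 15
f 14 15 13
f 15 11 16
f 15 16 13
f 16 11 17
f 16 17 13
f 17 11 18
f 17 18 13
f 18 11 19
f 18 19 13
f 19 11 20
f 19 20 13
f 20 11 21
f 20 21 13
f 21 11 22
f 21 22 13
f 22 11 23
f 22 23 13
f 23 11 24
f 23 24 13
f 24 11 25
f 24 25 13
f 25 11 12
f 25 12 13
f 27 29 26
f 30 27 26
f 26 29 28
f 28 30 26
f 27 33 29
f 31 27 30
f 31 33 27
f 29 33 28
f 32 30 28
f 28 33 32
f 32 31 30
f 33 31 32
f 34 71 50
f 71 45 74
f 50 74 39
f 71 74 50
f 34 50 46
f 50 39 51
f 46 51 35
f 50 51 46
f 34 46 55
f 46 35 56
f 55 56 41
f 46 56 55
f 34 55 67
f 55 41 70
f 67 70 44
f 55 70 67
f 34 67 71
f 67 44 75
f 71 75 45
f 67 75 71
f 35 51 62
f 51 39 65
f 62 65 43
f 51 65 62
f 39 74 52
f 74 45 73
f 52 73 38
f 74 73 52
f 45 75 72
f 75 44 68
f 72 68 36
f 75 68 72
f 44 70 69
f 70 41 57
f 69 57 40
f 70 57 69
f 41 56 61
f 56 35 58
f 61 58 42
f 56 58 61
f 37 63 49
f 63 43 64
f 49 64 38
f 63 64 49
f 37 49 47
f 49 38 48
f 47 48 36
f 49 48 47
f 37 47 54
f 47 36 53
f 54 53 40
f 47 53 54
f 37 54 59
f 54 40 60
f 59 60 42
f 54 60 59
f 37 59 63
f 59 42 66
f 63 66 43
f 59 66 63
f 38 64 52
f 64 43 65
f 52 65 39
f 64 65 52
f 36 48 72
f 48 38 73
f 72 73 45
f 48 73 72
f 40 53 69
f 53 36 68
f 69 68 44
f 53 68 69
f 42 60 61
f 60 40 57
f 61 57 41
f 60 57 61
f 43 66 62
f 66 42 58
f 62 58 35
f 66 58 62
f 77 79 76
f 80 77 76
f 76 79 78
f 78 80 76
f 77 83 79
f 81 77 80
f 81 83 77
f 79 83 78
f 82 80 78
f 78 83 82
f 82 81 80
f 83 81 82



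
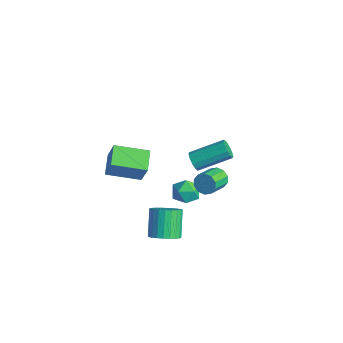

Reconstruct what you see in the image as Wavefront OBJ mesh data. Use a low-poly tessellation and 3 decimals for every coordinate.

v 3.642 0.204 2.389
v 4.195 0.248 2.013
v 4.711 -0.92 2.635
v 4.158 -0.964 3.011
v 4.26 0.462 2.361
v 4.776 -0.706 2.983
v 4.089 0.578 2.72
v 4.605 -0.59 3.342
v 3.747 0.551 2.953
v 4.263 -0.617 3.575
v 3.365 0.391 2.97
v 3.881 -0.777 3.592
v 3.089 0.16 2.765
v 3.605 -1.008 3.387
v 3.024 -0.054 2.417
v 3.54 -1.222 3.039
v 3.195 -0.17 2.058
v 3.711 -1.338 2.68
v 3.537 -0.143 1.825
v 4.053 -1.311 2.447
v 3.919 0.017 1.808
v 4.435 -1.151 2.43
v 2.337 -0.929 1.675
v 3.127 -0.606 1.794
v 2.893 -2.134 1.246
v 3.683 -1.811 1.365
v 3.179 -1.978 2.044
v 2.835 -1.233 2.309
v 3.185 -1.507 0.731
v 2.841 -0.762 0.996
v 3.652 -0.964 1.211
v 3.648 -1.255 2.022
v 2.372 -1.485 1.018
v 2.368 -1.776 1.829
v 0.019 1.189 0.064
v 0.37 1.287 -0.462
v 1.192 3.048 0.41
v 0.841 2.951 0.936
v 0.057 1.459 -0.515
v 0.879 3.22 0.357
v -0.267 1.545 -0.384
v 0.554 3.306 0.488
v -0.501 1.519 -0.111
v 0.321 3.28 0.761
v -0.569 1.388 0.218
v 0.252 3.149 1.09
v -0.451 1.194 0.498
v 0.37 2.955 1.37
v -0.183 0.999 0.64
v 0.638 2.76 1.512
v 0.149 0.864 0.6
v 0.97 2.625 1.472
v 0.439 0.833 0.389
v 1.261 2.594 1.261
v 0.597 0.914 0.075
v 1.419 2.676 0.947
v 0.571 1.084 -0.242
v 1.393 2.845 0.63
v -4.434 -1.645 -1.566
v -3.744 -1.653 -0.012
v -3.277 0.034 -2.07
v -2.588 0.026 -0.516
v -3.412 -2.486 -2.024
v -2.723 -2.494 -0.47
v -2.256 -0.807 -2.528
v -1.566 -0.815 -0.974
v 2.885 -2.664 -2.052
v 3.635 -2.448 -1.604
v 2.665 -1.699 -0.34
v 1.915 -1.916 -0.788
v 3.592 -2.164 -1.805
v 2.621 -1.415 -0.542
v 3.44 -1.956 -2.045
v 2.47 -1.208 -0.781
v 3.205 -1.856 -2.285
v 2.234 -1.108 -1.022
v 2.92 -1.879 -2.49
v 1.95 -1.131 -1.227
v 2.631 -2.021 -2.628
v 1.66 -1.273 -1.365
v 2.38 -2.262 -2.678
v 1.409 -1.514 -1.415
v 2.206 -2.564 -2.633
v 1.235 -1.815 -1.37
v 2.135 -2.881 -2.5
v 1.165 -2.132 -1.236
v 2.179 -3.165 -2.298
v 1.208 -2.416 -1.035
v 2.33 -3.372 -2.059
v 1.36 -2.624 -0.795
v 2.566 -3.472 -1.818
v 1.595 -2.724 -0.555
v 2.85 -3.449 -1.613
v 1.88 -2.701 -0.35
v 3.14 -3.307 -1.475
v 2.169 -2.559 -0.212
v 3.391 -3.066 -1.425
v 2.42 -2.318 -0.162
v 3.565 -2.765 -1.47
v 2.594 -2.016 -0.207
f 2 1 5
f 2 5 3
f 3 5 6
f 3 6 4
f 5 1 7
f 5 7 6
f 6 7 8
f 6 8 4
f 7 1 9
f 7 9 8
f 8 9 10
f 8 10 4
f 9 1 11
f 9 11 10
f 10 11 12
f 10 12 4
f 11 1 13
f 11 13 12
f 12 13 14
f 12 14 4
f 13 1 15
f 13 15 14
f 14 15 16
f 14 16 4
f 15 1 17
f 15 17 16
f 16 17 18
f 16 18 4
f 17 1 19
f 17 19 18
f 18 19 20
f 18 20 4
f 19 1 21
f 19 21 20
f 20 21 22
f 20 22 4
f 21 1 2
f 21 2 22
f 22 2 3
f 22 3 4
f 23 34 28
f 23 28 24
f 23 24 30
f 23 30 33
f 23 33 34
f 24 28 32
f 28 34 27
f 34 33 25
f 33 30 29
f 30 24 31
f 26 32 27
f 26 27 25
f 26 25 29
f 26 29 31
f 26 31 32
f 27 32 28
f 25 27 34
f 29 25 33
f 31 29 30
f 32 31 24
f 36 35 39
f 36 39 37
f 37 39 40
f 37 40 38
f 39 35 41
f 39 41 40
f 40 41 42
f 40 42 38
f 41 35 43
f 41 43 42
f 42 43 44
f 42 44 38
f 43 35 45
f 43 45 44
f 44 45 46
f 44 46 38
f 45 35 47
f 45 47 46
f 46 47 48
f 46 48 38
f 47 35 49
f 47 49 48
f 48 49 50
f 48 50 38
f 49 35 51
f 49 51 50
f 50 51 52
f 50 52 38
f 51 35 53
f 51 53 52
f 52 53 54
f 52 54 38
f 53 35 55
f 53 55 54
f 54 55 56
f 54 56 38
f 55 35 57
f 55 57 56
f 56 57 58
f 56 58 38
f 57 35 36
f 57 36 58
f 58 36 37
f 58 37 38
f 60 62 59
f 63 60 59
f 59 62 61
f 61 63 59
f 60 66 62
f 64 60 63
f 64 66 60
f 62 66 61
f 65 63 61
f 61 66 65
f 65 64 63
f 66 64 65
f 68 67 71
f 68 71 69
f 69 71 72
f 69 72 70
f 71 67 73
f 71 73 72
f 72 73 74
f 72 74 70
f 73 67 75
f 73 75 74
f 74 75 76
f 74 76 70
f 75 67 77
f 75 77 76
f 76 77 78
f 76 78 70
f 77 67 79
f 77 79 78
f 78 79 80
f 78 80 70
f 79 67 81
f 79 81 80
f 80 81 82
f 80 82 70
f 81 67 83
f 81 83 82
f 82 83 84
f 82 84 70
f 83 67 85
f 83 85 84
f 84 85 86
f 84 86 70
f 85 67 87
f 85 87 86
f 86 87 88
f 86 88 70
f 87 67 89
f 87 89 88
f 88 89 90
f 88 90 70
f 89 67 91
f 89 91 90
f 90 91 92
f 90 92 70
f 91 67 93
f 91 93 92
f 92 93 94
f 92 94 70
f 93 67 95
f 93 95 94
f 94 95 96
f 94 96 70
f 95 67 97
f 95 97 96
f 96 97 98
f 96 98 70
f 97 67 99
f 97 99 98
f 98 99 100
f 98 100 70
f 99 67 68
f 99 68 100
f 100 68 69
f 100 69 70



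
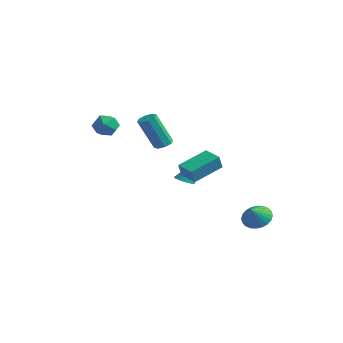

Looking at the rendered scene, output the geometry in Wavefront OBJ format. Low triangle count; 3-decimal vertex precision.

v -2.215 3.274 -3.137
v -1.834 3.653 -3.354
v -2.045 3.786 -1.943
v -2.028 3.768 -3.376
v -2.25 3.808 -3.361
v -2.467 3.766 -3.312
v -2.646 3.65 -3.236
v -2.759 3.476 -3.146
v -2.789 3.271 -3.053
v -2.732 3.067 -2.974
v -2.597 2.895 -2.92
v -2.403 2.78 -2.898
v -2.181 2.74 -2.913
v -1.964 2.782 -2.962
v -1.785 2.898 -3.037
v -1.672 3.072 -3.128
v -1.642 3.277 -3.22
v -1.699 3.481 -3.3
v -0.695 -3.137 3.097
v -0.021 -3.419 3.189
v -0.859 -3.841 2.151
v -0.185 -4.123 2.243
v -0.716 -4.27 2.731
v -0.615 -3.835 3.316
v -0.265 -3.425 2.024
v -0.164 -2.99 2.609
v 0.244 -3.597 2.526
v -0.034 -4.119 2.963
v -0.846 -3.141 2.377
v -1.124 -3.663 2.814
v 1.168 -1.412 1.334
v 1.645 -1.357 1.475
v 1.208 -2.033 3.208
v 0.732 -2.088 3.066
v 1.435 -1.045 1.544
v 0.998 -1.72 3.277
v 1.068 -0.948 1.49
v 0.632 -1.623 3.222
v 0.761 -1.123 1.344
v 0.324 -1.798 3.076
v 0.692 -1.467 1.192
v 0.255 -2.143 2.925
v 0.902 -1.78 1.123
v 0.465 -2.455 2.856
v 1.268 -1.877 1.178
v 0.832 -2.552 2.91
v 1.576 -1.702 1.324
v 1.139 -2.377 3.056
v 2.35 -1.359 -0.408
v 2.449 -1.685 0.349
v 2.609 0.215 0.235
v 2.708 -0.11 0.992
v 3.312 -1.45 -0.572
v 3.411 -1.775 0.185
v 3.571 0.125 0.071
v 3.67 -0.201 0.828
v 3.599 2.505 -3.856
v 4.376 2.695 -3.889
v 3.801 1.815 -3.104
v 4.273 2.898 -3.676
v 4.067 3.041 -3.489
v 3.79 3.102 -3.359
v 3.484 3.073 -3.304
v 3.196 2.957 -3.333
v 2.969 2.772 -3.442
v 2.838 2.547 -3.614
v 2.823 2.315 -3.822
v 2.926 2.112 -4.036
v 3.132 1.969 -4.222
v 3.409 1.908 -4.353
v 3.714 1.937 -4.408
v 4.003 2.053 -4.379
v 4.23 2.238 -4.27
v 4.361 2.463 -4.098
f 2 1 4
f 2 4 3
f 4 1 5
f 4 5 3
f 5 1 6
f 5 6 3
f 6 1 7
f 6 7 3
f 7 1 8
f 7 8 3
f 8 1 9
f 8 9 3
f 9 1 10
f 9 10 3
f 10 1 11
f 10 11 3
f 11 1 12
f 11 12 3
f 12 1 13
f 12 13 3
f 13 1 14
f 13 14 3
f 14 1 15
f 14 15 3
f 15 1 16
f 15 16 3
f 16 1 17
f 16 17 3
f 17 1 18
f 17 18 3
f 18 1 2
f 18 2 3
f 19 30 24
f 19 24 20
f 19 20 26
f 19 26 29
f 19 29 30
f 20 24 28
f 24 30 23
f 30 29 21
f 29 26 25
f 26 20 27
f 22 28 23
f 22 23 21
f 22 21 25
f 22 25 27
f 22 27 28
f 23 28 24
f 21 23 30
f 25 21 29
f 27 25 26
f 28 27 20
f 32 31 35
f 32 35 33
f 33 35 36
f 33 36 34
f 35 31 37
f 35 37 36
f 36 37 38
f 36 38 34
f 37 31 39
f 37 39 38
f 38 39 40
f 38 40 34
f 39 31 41
f 39 41 40
f 40 41 42
f 40 42 34
f 41 31 43
f 41 43 42
f 42 43 44
f 42 44 34
f 43 31 45
f 43 45 44
f 44 45 46
f 44 46 34
f 45 31 47
f 45 47 46
f 46 47 48
f 46 48 34
f 47 31 32
f 47 32 48
f 48 32 33
f 48 33 34
f 50 52 49
f 53 50 49
f 49 52 51
f 51 53 49
f 50 56 52
f 54 50 53
f 54 56 50
f 52 56 51
f 55 53 51
f 51 56 55
f 55 54 53
f 56 54 55
f 58 57 60
f 58 60 59
f 60 57 61
f 60 61 59
f 61 57 62
f 61 62 59
f 62 57 63
f 62 63 59
f 63 57 64
f 63 64 59
f 64 57 65
f 64 65 59
f 65 57 66
f 65 66 59
f 66 57 67
f 66 67 59
f 67 57 68
f 67 68 59
f 68 57 69
f 68 69 59
f 69 57 70
f 69 70 59
f 70 57 71
f 70 71 59
f 71 57 72
f 71 72 59
f 72 57 73
f 72 73 59
f 73 57 74
f 73 74 59
f 74 57 58
f 74 58 59



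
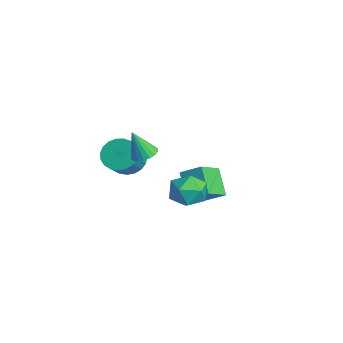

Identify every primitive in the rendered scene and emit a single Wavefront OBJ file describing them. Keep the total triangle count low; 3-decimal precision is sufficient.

v -1.486 1.736 -1.186
v -0.876 0.647 -0.411
v -0.868 2.49 -0.614
v -0.258 1.4 0.162
v -0.402 1.62 -2.202
v 0.208 0.53 -1.426
v 0.216 2.373 -1.629
v 0.826 1.284 -0.854
v 1.281 -1.799 2.744
v 1.625 -1.346 2.965
v 1.059 -2.261 4.036
v 1.376 -1.237 2.961
v 1.109 -1.239 2.914
v 0.876 -1.352 2.834
v 0.723 -1.554 2.735
v 0.681 -1.804 2.639
v 0.757 -2.053 2.563
v 0.938 -2.252 2.523
v 1.187 -2.361 2.527
v 1.454 -2.359 2.574
v 1.687 -2.246 2.654
v 1.84 -2.044 2.753
v 1.882 -1.794 2.849
v 1.805 -1.545 2.925
v -2.432 -1.158 -0.045
v -2.009 -0.429 0.171
v -1.345 -1.073 1.041
v -1.768 -1.802 0.825
v -2.293 -0.42 0.395
v -1.629 -1.064 1.265
v -2.602 -0.539 0.542
v -1.937 -1.183 1.412
v -2.881 -0.765 0.588
v -2.216 -1.408 1.458
v -3.082 -1.059 0.525
v -2.418 -1.702 1.395
v -3.171 -1.37 0.363
v -2.507 -2.013 1.233
v -3.132 -1.644 0.13
v -2.468 -2.288 1
v -2.973 -1.834 -0.133
v -2.308 -2.478 0.738
v -2.719 -1.908 -0.38
v -2.055 -2.551 0.49
v -2.416 -1.852 -0.57
v -1.752 -2.495 0.3
v -2.116 -1.676 -0.669
v -1.452 -2.319 0.201
v -1.871 -1.41 -0.66
v -1.206 -2.054 0.21
v -1.722 -1.101 -0.545
v -1.058 -1.745 0.325
v -1.697 -0.802 -0.343
v -1.032 -1.445 0.527
v -1.798 -0.564 -0.09
v -1.134 -1.208 0.78
v 3.188 0.187 1.66
v 3.669 -0.079 0.929
v 2.711 -1.201 1.851
v 3.192 -1.467 1.12
v 3.625 -1.21 1.883
v 3.92 -0.352 1.766
v 2.46 -0.928 1.014
v 2.755 -0.07 0.897
v 3.219 -0.768 0.53
v 3.939 -0.942 1.067
v 2.441 -0.338 1.713
v 3.161 -0.512 2.25
f 2 4 1
f 5 2 1
f 1 4 3
f 3 5 1
f 2 8 4
f 6 2 5
f 6 8 2
f 4 8 3
f 7 5 3
f 3 8 7
f 7 6 5
f 8 6 7
f 10 9 12
f 10 12 11
f 12 9 13
f 12 13 11
f 13 9 14
f 13 14 11
f 14 9 15
f 14 15 11
f 15 9 16
f 15 16 11
f 16 9 17
f 16 17 11
f 17 9 18
f 17 18 11
f 18 9 19
f 18 19 11
f 19 9 20
f 19 20 11
f 20 9 21
f 20 21 11
f 21 9 22
f 21 22 11
f 22 9 23
f 22 23 11
f 23 9 24
f 23 24 11
f 24 9 10
f 24 10 11
f 26 25 29
f 26 29 27
f 27 29 30
f 27 30 28
f 29 25 31
f 29 31 30
f 30 31 32
f 30 32 28
f 31 25 33
f 31 33 32
f 32 33 34
f 32 34 28
f 33 25 35
f 33 35 34
f 34 35 36
f 34 36 28
f 35 25 37
f 35 37 36
f 36 37 38
f 36 38 28
f 37 25 39
f 37 39 38
f 38 39 40
f 38 40 28
f 39 25 41
f 39 41 40
f 40 41 42
f 40 42 28
f 41 25 43
f 41 43 42
f 42 43 44
f 42 44 28
f 43 25 45
f 43 45 44
f 44 45 46
f 44 46 28
f 45 25 47
f 45 47 46
f 46 47 48
f 46 48 28
f 47 25 49
f 47 49 48
f 48 49 50
f 48 50 28
f 49 25 51
f 49 51 50
f 50 51 52
f 50 52 28
f 51 25 53
f 51 53 52
f 52 53 54
f 52 54 28
f 53 25 55
f 53 55 54
f 54 55 56
f 54 56 28
f 55 25 26
f 55 26 56
f 56 26 27
f 56 27 28
f 57 68 62
f 57 62 58
f 57 58 64
f 57 64 67
f 57 67 68
f 58 62 66
f 62 68 61
f 68 67 59
f 67 64 63
f 64 58 65
f 60 66 61
f 60 61 59
f 60 59 63
f 60 63 65
f 60 65 66
f 61 66 62
f 59 61 68
f 63 59 67
f 65 63 64
f 66 65 58



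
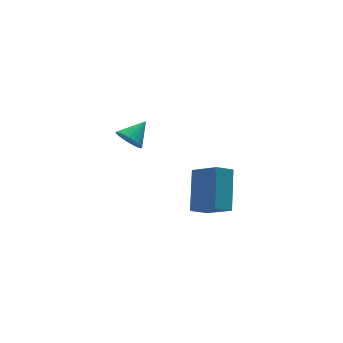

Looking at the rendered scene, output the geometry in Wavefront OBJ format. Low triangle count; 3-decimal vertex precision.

v 2.135 -2.749 -4.08
v 2.665 -3.798 -3.283
v 2.782 -1.486 -2.847
v 3.313 -2.535 -2.051
v 2.867 -2.705 -4.509
v 3.398 -3.754 -3.713
v 3.515 -1.442 -3.277
v 4.045 -2.491 -2.48
v -0.462 -3.093 1.183
v -0.101 -3.345 0.79
v 0.362 -2.747 1.717
v -0.129 -3.136 0.698
v -0.208 -2.921 0.68
v -0.325 -2.731 0.738
v -0.463 -2.597 0.864
v -0.601 -2.539 1.039
v -0.718 -2.564 1.235
v -0.795 -2.671 1.424
v -0.822 -2.841 1.576
v -0.794 -3.05 1.669
v -0.715 -3.266 1.687
v -0.598 -3.455 1.629
v -0.46 -3.589 1.503
v -0.322 -3.648 1.328
v -0.205 -3.622 1.132
v -0.128 -3.516 0.943
f 2 4 1
f 5 2 1
f 1 4 3
f 3 5 1
f 2 8 4
f 6 2 5
f 6 8 2
f 4 8 3
f 7 5 3
f 3 8 7
f 7 6 5
f 8 6 7
f 10 9 12
f 10 12 11
f 12 9 13
f 12 13 11
f 13 9 14
f 13 14 11
f 14 9 15
f 14 15 11
f 15 9 16
f 15 16 11
f 16 9 17
f 16 17 11
f 17 9 18
f 17 18 11
f 18 9 19
f 18 19 11
f 19 9 20
f 19 20 11
f 20 9 21
f 20 21 11
f 21 9 22
f 21 22 11
f 22 9 23
f 22 23 11
f 23 9 24
f 23 24 11
f 24 9 25
f 24 25 11
f 25 9 26
f 25 26 11
f 26 9 10
f 26 10 11



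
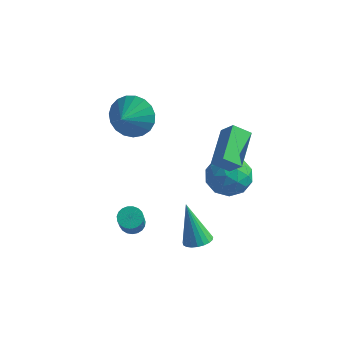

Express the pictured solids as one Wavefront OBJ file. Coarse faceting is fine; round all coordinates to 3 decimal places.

v -2.59 -1.753 -1.664
v -2.356 -2.116 -2.021
v -1.696 -3.25 -0.432
v -1.93 -2.887 -0.076
v -2.183 -1.965 -1.985
v -1.522 -3.099 -0.397
v -2.08 -1.777 -1.893
v -1.42 -2.911 -0.305
v -2.065 -1.585 -1.762
v -1.405 -2.719 -0.174
v -2.141 -1.422 -1.614
v -1.481 -2.556 -0.026
v -2.295 -1.316 -1.475
v -1.635 -2.45 0.113
v -2.5 -1.286 -1.368
v -1.839 -2.42 0.22
v -2.72 -1.337 -1.313
v -2.06 -2.471 0.275
v -2.918 -1.459 -1.318
v -2.258 -2.593 0.27
v -3.059 -1.633 -1.383
v -2.399 -2.767 0.205
v -3.119 -1.827 -1.497
v -2.459 -2.961 0.091
v -3.088 -2.008 -1.639
v -2.428 -3.142 -0.051
v -2.97 -2.145 -1.786
v -2.31 -3.279 -0.198
v -2.787 -2.215 -1.912
v -2.127 -3.349 -0.324
v -2.57 -2.205 -1.995
v -1.91 -3.338 -0.407
v 0.136 0.091 2.215
v -0.388 1.778 2.966
v 0.787 0.531 1.681
v 0.263 2.218 2.433
v 0.777 -0.018 2.907
v 0.253 1.669 3.659
v 1.428 0.422 2.374
v 0.904 2.109 3.125
v 0.124 3.032 -0.036
v 0.518 2.417 -0.877
v -1.518 3.003 -0.783
v -1.124 2.388 -1.624
v -1.202 1.949 -0.603
v -0.188 1.967 -0.141
v -0.812 3.453 -1.519
v 0.202 3.471 -1.057
v -0.061 2.677 -1.794
v -0.302 1.748 -1.228
v -0.698 3.672 -0.432
v -0.939 2.743 0.134
v 0.465 2.727 -0.391
v -1.465 2.693 -1.269
v -1.511 2.435 -0.669
v -1.279 2.073 -1.163
v 0.05 2.463 0.042
v 0.282 2.101 -0.453
v -0.729 1.826 -0.292
v -1.282 3.319 -1.207
v -1.05 2.957 -1.702
v 0.279 3.347 -0.497
v 0.511 2.985 -0.991
v -0.271 3.594 -1.368
v 0.356 2.518 -1.425
v -0.608 2.501 -1.864
v -0.425 3.127 -1.802
v 0.171 3.138 -1.53
v 0.215 1.972 -1.092
v -0.75 1.955 -1.531
v -0.796 1.697 -0.93
v -0.2 1.708 -0.659
v -0.125 2.125 -1.631
v -0.25 3.465 -0.129
v -1.215 3.448 -0.568
v -0.8 3.712 -1.001
v -0.204 3.723 -0.73
v -0.392 2.919 0.204
v -1.356 2.902 -0.235
v -1.171 2.282 -0.13
v -0.575 2.293 0.142
v -0.875 3.295 -0.029
v 1.189 -2.639 -0.272
v 1.781 -2.725 -0.044
v 0.491 -2.441 1.612
v 1.772 -2.461 -0.075
v 1.662 -2.228 -0.14
v 1.47 -2.066 -0.229
v 1.23 -2.002 -0.324
v 0.983 -2.049 -0.411
v 0.771 -2.198 -0.474
v 0.632 -2.423 -0.502
v 0.589 -2.686 -0.49
v 0.65 -2.94 -0.441
v 0.805 -3.142 -0.362
v 1.025 -3.258 -0.268
v 1.274 -3.266 -0.175
v 1.509 -3.166 -0.099
v 1.688 -2.975 -0.052
v -3.961 0.411 3.289
v -3.232 0.1 2.541
v -3.879 -0.551 3.771
v -2.968 0.282 2.86
v -2.875 0.487 3.254
v -2.97 0.679 3.653
v -3.236 0.825 3.99
v -3.628 0.899 4.205
v -4.078 0.889 4.262
v -4.507 0.796 4.15
v -4.842 0.637 3.89
v -5.025 0.438 3.526
v -5.024 0.236 3.12
v -4.839 0.063 2.744
v -4.502 -0.049 2.462
v -4.072 -0.082 2.323
v -3.623 -0.029 2.351
f 2 1 5
f 2 5 3
f 3 5 6
f 3 6 4
f 5 1 7
f 5 7 6
f 6 7 8
f 6 8 4
f 7 1 9
f 7 9 8
f 8 9 10
f 8 10 4
f 9 1 11
f 9 11 10
f 10 11 12
f 10 12 4
f 11 1 13
f 11 13 12
f 12 13 14
f 12 14 4
f 13 1 15
f 13 15 14
f 14 15 16
f 14 16 4
f 15 1 17
f 15 17 16
f 16 17 18
f 16 18 4
f 17 1 19
f 17 19 18
f 18 19 20
f 18 20 4
f 19 1 21
f 19 21 20
f 20 21 22
f 20 22 4
f 21 1 23
f 21 23 22
f 22 23 24
f 22 24 4
f 23 1 25
f 23 25 24
f 24 25 26
f 24 26 4
f 25 1 27
f 25 27 26
f 26 27 28
f 26 28 4
f 27 1 29
f 27 29 28
f 28 29 30
f 28 30 4
f 29 1 31
f 29 31 30
f 30 31 32
f 30 32 4
f 31 1 2
f 31 2 32
f 32 2 3
f 32 3 4
f 34 36 33
f 37 34 33
f 33 36 35
f 35 37 33
f 34 40 36
f 38 34 37
f 38 40 34
f 36 40 35
f 39 37 35
f 35 40 39
f 39 38 37
f 40 38 39
f 41 78 57
f 78 52 81
f 57 81 46
f 78 81 57
f 41 57 53
f 57 46 58
f 53 58 42
f 57 58 53
f 41 53 62
f 53 42 63
f 62 63 48
f 53 63 62
f 41 62 74
f 62 48 77
f 74 77 51
f 62 77 74
f 41 74 78
f 74 51 82
f 78 82 52
f 74 82 78
f 42 58 69
f 58 46 72
f 69 72 50
f 58 72 69
f 46 81 59
f 81 52 80
f 59 80 45
f 81 80 59
f 52 82 79
f 82 51 75
f 79 75 43
f 82 75 79
f 51 77 76
f 77 48 64
f 76 64 47
f 77 64 76
f 48 63 68
f 63 42 65
f 68 65 49
f 63 65 68
f 44 70 56
f 70 50 71
f 56 71 45
f 70 71 56
f 44 56 54
f 56 45 55
f 54 55 43
f 56 55 54
f 44 54 61
f 54 43 60
f 61 60 47
f 54 60 61
f 44 61 66
f 61 47 67
f 66 67 49
f 61 67 66
f 44 66 70
f 66 49 73
f 70 73 50
f 66 73 70
f 45 71 59
f 71 50 72
f 59 72 46
f 71 72 59
f 43 55 79
f 55 45 80
f 79 80 52
f 55 80 79
f 47 60 76
f 60 43 75
f 76 75 51
f 60 75 76
f 49 67 68
f 67 47 64
f 68 64 48
f 67 64 68
f 50 73 69
f 73 49 65
f 69 65 42
f 73 65 69
f 84 83 86
f 84 86 85
f 86 83 87
f 86 87 85
f 87 83 88
f 87 88 85
f 88 83 89
f 88 89 85
f 89 83 90
f 89 90 85
f 90 83 91
f 90 91 85
f 91 83 92
f 91 92 85
f 92 83 93
f 92 93 85
f 93 83 94
f 93 94 85
f 94 83 95
f 94 95 85
f 95 83 96
f 95 96 85
f 96 83 97
f 96 97 85
f 97 83 98
f 97 98 85
f 98 83 99
f 98 99 85
f 99 83 84
f 99 84 85
f 101 100 103
f 101 103 102
f 103 100 104
f 103 104 102
f 104 100 105
f 104 105 102
f 105 100 106
f 105 106 102
f 106 100 107
f 106 107 102
f 107 100 108
f 107 108 102
f 108 100 109
f 108 109 102
f 109 100 110
f 109 110 102
f 110 100 111
f 110 111 102
f 111 100 112
f 111 112 102
f 112 100 113
f 112 113 102
f 113 100 114
f 113 114 102
f 114 100 115
f 114 115 102
f 115 100 116
f 115 116 102
f 116 100 101
f 116 101 102



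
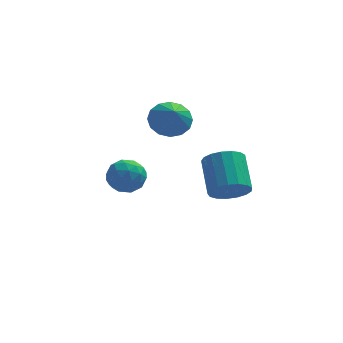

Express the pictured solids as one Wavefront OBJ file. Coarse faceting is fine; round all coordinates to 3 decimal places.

v 2.127 -3.807 -1.266
v 3.069 -3.618 -1.393
v 2.896 -2.024 -0.301
v 1.953 -2.213 -0.174
v 2.864 -3.398 -1.746
v 2.69 -1.804 -0.654
v 2.489 -3.272 -1.99
v 2.316 -1.678 -0.897
v 2.031 -3.269 -2.067
v 1.858 -1.674 -0.975
v 1.595 -3.388 -1.961
v 1.422 -1.794 -0.869
v 1.281 -3.604 -1.696
v 1.108 -2.01 -0.604
v 1.161 -3.866 -1.332
v 0.988 -2.272 -0.24
v 1.261 -4.115 -0.954
v 1.088 -2.521 0.138
v 1.56 -4.293 -0.646
v 1.387 -2.699 0.446
v 1.989 -4.36 -0.481
v 1.816 -2.766 0.611
v 2.449 -4.3 -0.495
v 2.276 -2.706 0.597
v 2.835 -4.127 -0.686
v 2.662 -2.533 0.406
v 3.059 -3.881 -1.01
v 2.886 -2.287 0.082
v -3.103 1.909 -3.979
v -2.609 2.38 -4.737
v -1.731 1.94 -3.063
v -1.237 2.411 -3.821
v -1.969 2.902 -3.308
v -2.817 2.882 -3.874
v -1.523 1.438 -3.926
v -2.371 1.418 -4.492
v -1.632 2.089 -4.704
v -1.908 2.993 -4.322
v -2.432 1.327 -3.478
v -2.708 2.231 -3.096
v -2.977 2.141 -4.438
v -1.363 2.179 -3.362
v -1.794 2.467 -3.06
v -1.503 2.744 -3.505
v -3.099 2.436 -3.931
v -2.809 2.713 -4.376
v -2.433 3.02 -3.537
v -1.531 1.607 -3.424
v -1.241 1.884 -3.869
v -2.837 1.576 -4.295
v -2.546 1.853 -4.74
v -1.907 1.3 -4.263
v -2.112 2.247 -4.864
v -1.305 2.266 -4.326
v -1.473 1.694 -4.388
v -1.972 1.682 -4.721
v -2.274 2.779 -4.64
v -1.467 2.798 -4.101
v -1.898 3.086 -3.8
v -2.396 3.074 -4.133
v -1.7 2.608 -4.62
v -2.873 1.522 -3.699
v -2.066 1.541 -3.16
v -1.944 1.246 -3.667
v -2.442 1.234 -4
v -3.035 2.054 -3.474
v -2.228 2.073 -2.936
v -2.368 2.638 -3.079
v -2.867 2.626 -3.412
v -2.64 1.712 -3.18
v -0.206 0.921 0.561
v 0.281 0.292 -0.093
v -0.054 -0.081 1.639
v 0.667 0.587 0.127
v 0.819 0.971 0.464
v 0.696 1.343 0.826
v 0.332 1.601 1.118
v -0.176 1.677 1.26
v -0.692 1.551 1.215
v -1.078 1.256 0.995
v -1.23 0.872 0.658
v -1.107 0.5 0.296
v -0.743 0.242 0.004
v -0.235 0.166 -0.138
f 2 1 5
f 2 5 3
f 3 5 6
f 3 6 4
f 5 1 7
f 5 7 6
f 6 7 8
f 6 8 4
f 7 1 9
f 7 9 8
f 8 9 10
f 8 10 4
f 9 1 11
f 9 11 10
f 10 11 12
f 10 12 4
f 11 1 13
f 11 13 12
f 12 13 14
f 12 14 4
f 13 1 15
f 13 15 14
f 14 15 16
f 14 16 4
f 15 1 17
f 15 17 16
f 16 17 18
f 16 18 4
f 17 1 19
f 17 19 18
f 18 19 20
f 18 20 4
f 19 1 21
f 19 21 20
f 20 21 22
f 20 22 4
f 21 1 23
f 21 23 22
f 22 23 24
f 22 24 4
f 23 1 25
f 23 25 24
f 24 25 26
f 24 26 4
f 25 1 27
f 25 27 26
f 26 27 28
f 26 28 4
f 27 1 2
f 27 2 28
f 28 2 3
f 28 3 4
f 29 66 45
f 66 40 69
f 45 69 34
f 66 69 45
f 29 45 41
f 45 34 46
f 41 46 30
f 45 46 41
f 29 41 50
f 41 30 51
f 50 51 36
f 41 51 50
f 29 50 62
f 50 36 65
f 62 65 39
f 50 65 62
f 29 62 66
f 62 39 70
f 66 70 40
f 62 70 66
f 30 46 57
f 46 34 60
f 57 60 38
f 46 60 57
f 34 69 47
f 69 40 68
f 47 68 33
f 69 68 47
f 40 70 67
f 70 39 63
f 67 63 31
f 70 63 67
f 39 65 64
f 65 36 52
f 64 52 35
f 65 52 64
f 36 51 56
f 51 30 53
f 56 53 37
f 51 53 56
f 32 58 44
f 58 38 59
f 44 59 33
f 58 59 44
f 32 44 42
f 44 33 43
f 42 43 31
f 44 43 42
f 32 42 49
f 42 31 48
f 49 48 35
f 42 48 49
f 32 49 54
f 49 35 55
f 54 55 37
f 49 55 54
f 32 54 58
f 54 37 61
f 58 61 38
f 54 61 58
f 33 59 47
f 59 38 60
f 47 60 34
f 59 60 47
f 31 43 67
f 43 33 68
f 67 68 40
f 43 68 67
f 35 48 64
f 48 31 63
f 64 63 39
f 48 63 64
f 37 55 56
f 55 35 52
f 56 52 36
f 55 52 56
f 38 61 57
f 61 37 53
f 57 53 30
f 61 53 57
f 72 71 74
f 72 74 73
f 74 71 75
f 74 75 73
f 75 71 76
f 75 76 73
f 76 71 77
f 76 77 73
f 77 71 78
f 77 78 73
f 78 71 79
f 78 79 73
f 79 71 80
f 79 80 73
f 80 71 81
f 80 81 73
f 81 71 82
f 81 82 73
f 82 71 83
f 82 83 73
f 83 71 84
f 83 84 73
f 84 71 72
f 84 72 73



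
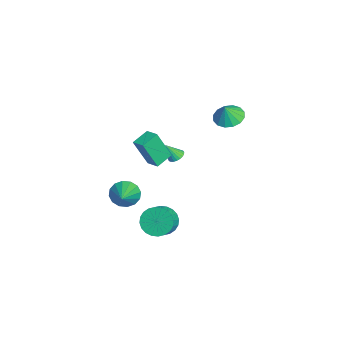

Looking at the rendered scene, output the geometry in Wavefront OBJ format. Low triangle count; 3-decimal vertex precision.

v 1.165 -0.107 3.076
v 1.338 -0.931 4.956
v 1.837 0.462 3.263
v 2.011 -0.363 5.143
v 1.949 -0.897 2.657
v 2.123 -1.722 4.537
v 2.622 -0.329 2.844
v 2.795 -1.153 4.724
v 0.61 -0.116 -3.381
v 1.175 0.657 -3.813
v 1.995 0.348 -3.291
v 1.43 -0.424 -2.859
v 1.031 0.841 -3.477
v 1.851 0.533 -2.955
v 0.823 0.88 -3.126
v 1.643 0.572 -2.604
v 0.582 0.768 -2.814
v 1.402 0.459 -2.293
v 0.345 0.521 -2.589
v 1.166 0.212 -2.067
v 0.149 0.177 -2.484
v 0.97 -0.132 -1.962
v 0.023 -0.212 -2.515
v 0.844 -0.52 -1.994
v -0.014 -0.586 -2.679
v 0.807 -0.894 -2.157
v 0.045 -0.888 -2.949
v 0.865 -1.197 -2.427
v 0.189 -1.073 -3.285
v 1.009 -1.381 -2.763
v 0.397 -1.112 -3.636
v 1.217 -1.42 -3.114
v 0.638 -0.999 -3.947
v 1.458 -1.308 -3.426
v 0.874 -0.752 -4.173
v 1.695 -1.061 -3.651
v 1.07 -0.408 -4.278
v 1.891 -0.717 -3.756
v 1.196 -0.02 -4.246
v 2.017 -0.328 -3.725
v 1.233 0.354 -4.083
v 2.054 0.046 -3.561
v -3.96 3.867 2.704
v -3.248 4.544 2.585
v -3.52 3.593 3.776
v -3.634 4.796 2.808
v -4.108 4.799 3.003
v -4.542 4.552 3.119
v -4.82 4.122 3.123
v -4.868 3.623 3.015
v -4.672 3.19 2.824
v -4.286 2.938 2.601
v -3.812 2.935 2.405
v -3.378 3.181 2.29
v -3.1 3.612 2.286
v -3.052 4.11 2.394
v -3.27 -2.399 -3.855
v -2.886 -2.757 -4.694
v -1.37 -2.541 -2.925
v -2.831 -2.249 -4.729
v -2.894 -1.781 -4.53
v -3.057 -1.479 -4.15
v -3.278 -1.423 -3.691
v -3.496 -1.629 -3.275
v -3.654 -2.042 -3.015
v -3.709 -2.55 -2.98
v -3.646 -3.018 -3.18
v -3.483 -3.32 -3.56
v -3.262 -3.376 -4.019
v -3.044 -3.17 -4.434
v -3.236 0.716 -0.354
v -2.799 0.427 -0.58
v -3.124 0.064 0.694
v -2.694 0.598 -0.485
v -2.67 0.787 -0.37
v -2.733 0.965 -0.252
v -2.872 1.105 -0.15
v -3.067 1.186 -0.079
v -3.287 1.196 -0.05
v -3.5 1.132 -0.067
v -3.672 1.005 -0.128
v -3.778 0.834 -0.223
v -3.801 0.646 -0.338
v -3.738 0.468 -0.456
v -3.599 0.327 -0.558
v -3.404 0.246 -0.629
v -3.184 0.237 -0.658
v -2.972 0.301 -0.641
f 2 4 1
f 5 2 1
f 1 4 3
f 3 5 1
f 2 8 4
f 6 2 5
f 6 8 2
f 4 8 3
f 7 5 3
f 3 8 7
f 7 6 5
f 8 6 7
f 10 9 13
f 10 13 11
f 11 13 14
f 11 14 12
f 13 9 15
f 13 15 14
f 14 15 16
f 14 16 12
f 15 9 17
f 15 17 16
f 16 17 18
f 16 18 12
f 17 9 19
f 17 19 18
f 18 19 20
f 18 20 12
f 19 9 21
f 19 21 20
f 20 21 22
f 20 22 12
f 21 9 23
f 21 23 22
f 22 23 24
f 22 24 12
f 23 9 25
f 23 25 24
f 24 25 26
f 24 26 12
f 25 9 27
f 25 27 26
f 26 27 28
f 26 28 12
f 27 9 29
f 27 29 28
f 28 29 30
f 28 30 12
f 29 9 31
f 29 31 30
f 30 31 32
f 30 32 12
f 31 9 33
f 31 33 32
f 32 33 34
f 32 34 12
f 33 9 35
f 33 35 34
f 34 35 36
f 34 36 12
f 35 9 37
f 35 37 36
f 36 37 38
f 36 38 12
f 37 9 39
f 37 39 38
f 38 39 40
f 38 40 12
f 39 9 41
f 39 41 40
f 40 41 42
f 40 42 12
f 41 9 10
f 41 10 42
f 42 10 11
f 42 11 12
f 44 43 46
f 44 46 45
f 46 43 47
f 46 47 45
f 47 43 48
f 47 48 45
f 48 43 49
f 48 49 45
f 49 43 50
f 49 50 45
f 50 43 51
f 50 51 45
f 51 43 52
f 51 52 45
f 52 43 53
f 52 53 45
f 53 43 54
f 53 54 45
f 54 43 55
f 54 55 45
f 55 43 56
f 55 56 45
f 56 43 44
f 56 44 45
f 58 57 60
f 58 60 59
f 60 57 61
f 60 61 59
f 61 57 62
f 61 62 59
f 62 57 63
f 62 63 59
f 63 57 64
f 63 64 59
f 64 57 65
f 64 65 59
f 65 57 66
f 65 66 59
f 66 57 67
f 66 67 59
f 67 57 68
f 67 68 59
f 68 57 69
f 68 69 59
f 69 57 70
f 69 70 59
f 70 57 58
f 70 58 59
f 72 71 74
f 72 74 73
f 74 71 75
f 74 75 73
f 75 71 76
f 75 76 73
f 76 71 77
f 76 77 73
f 77 71 78
f 77 78 73
f 78 71 79
f 78 79 73
f 79 71 80
f 79 80 73
f 80 71 81
f 80 81 73
f 81 71 82
f 81 82 73
f 82 71 83
f 82 83 73
f 83 71 84
f 83 84 73
f 84 71 85
f 84 85 73
f 85 71 86
f 85 86 73
f 86 71 87
f 86 87 73
f 87 71 88
f 87 88 73
f 88 71 72
f 88 72 73

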